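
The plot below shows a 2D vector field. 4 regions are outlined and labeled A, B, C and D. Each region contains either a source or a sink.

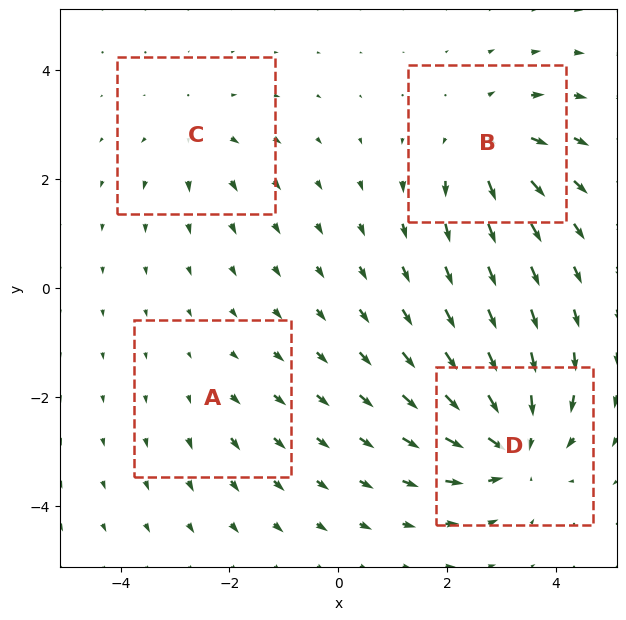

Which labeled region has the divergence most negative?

D

Divergence at each region's feature centre — A: about +2, B: about +5, C: about +3, D: about -7. Region D is most negative.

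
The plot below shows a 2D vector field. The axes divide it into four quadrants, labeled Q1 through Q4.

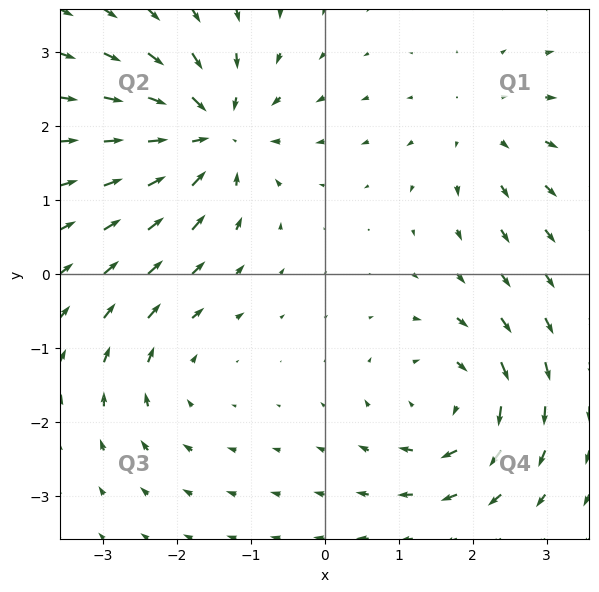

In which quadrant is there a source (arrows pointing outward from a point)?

Q1

The source sits at approximately (2.1, 2.0), which lies in quadrant Q1. The divergence there is about +2, positive as expected for a source.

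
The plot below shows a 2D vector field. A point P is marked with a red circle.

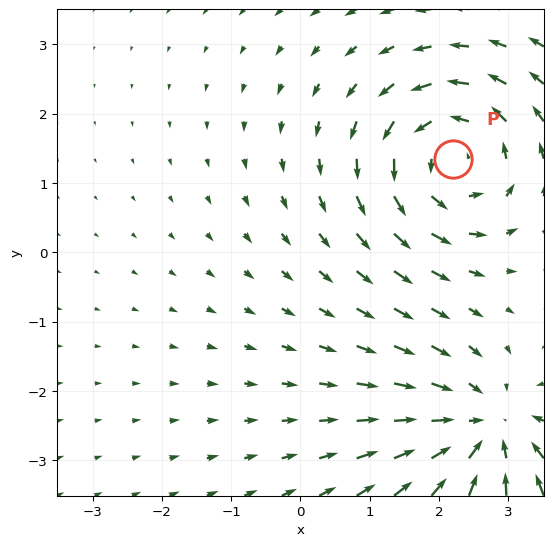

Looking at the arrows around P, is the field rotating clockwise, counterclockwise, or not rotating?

counterclockwise

Near P at (2.2, 1.3) the arrows circulate counterclockwise. The curl (z-component) there is about +5; positive curl means counterclockwise rotation.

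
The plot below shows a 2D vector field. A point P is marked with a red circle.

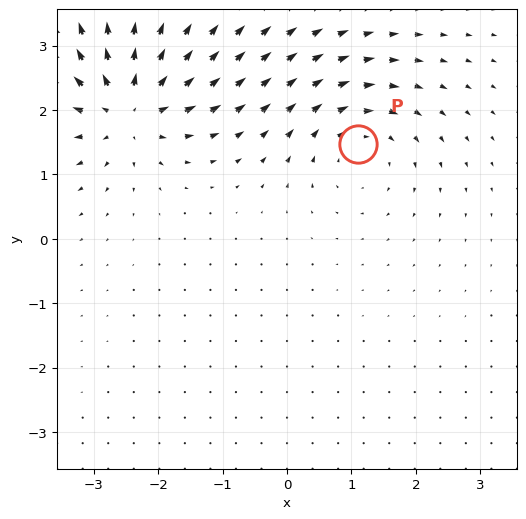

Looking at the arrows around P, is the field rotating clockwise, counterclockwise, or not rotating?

clockwise

Near P at (1.1, 1.5) the arrows circulate clockwise. The curl (z-component) there is about -4; negative curl means clockwise rotation.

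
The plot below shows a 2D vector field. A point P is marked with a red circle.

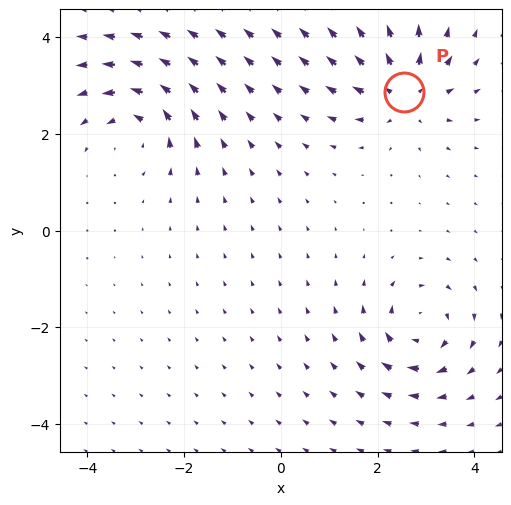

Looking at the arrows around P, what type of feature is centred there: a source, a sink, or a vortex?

source

At P (2.6, 2.9) the arrows spread outward. Divergence about +5, curl ≈0 — positive divergence with near-zero curl is a source.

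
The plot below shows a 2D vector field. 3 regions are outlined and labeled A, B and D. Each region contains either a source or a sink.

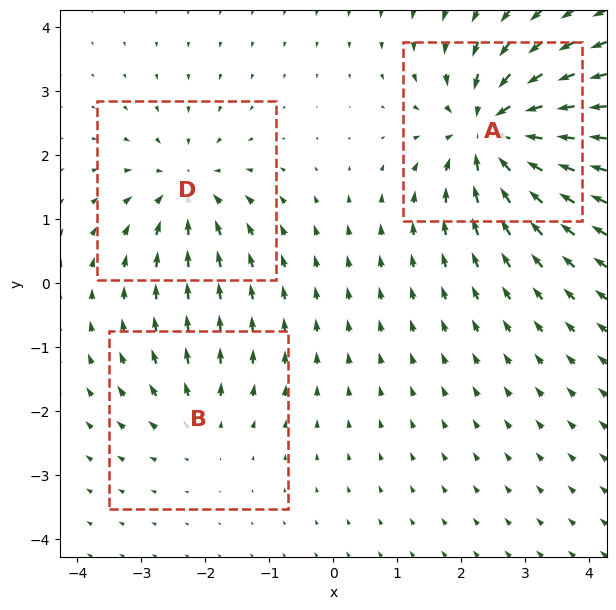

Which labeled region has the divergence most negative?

Divergence at each region's feature centre — A: about -6, B: about +2, D: about -4. Region A is most negative.

A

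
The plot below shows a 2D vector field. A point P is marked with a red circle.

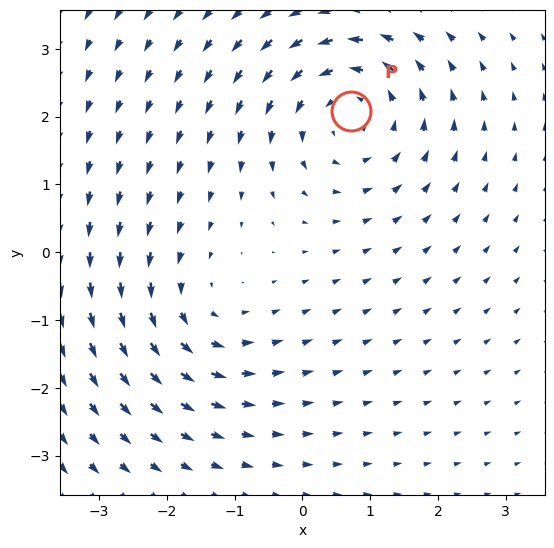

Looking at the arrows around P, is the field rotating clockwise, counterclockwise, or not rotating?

Near P at (0.7, 2.1) the arrows circulate counterclockwise. The curl (z-component) there is about +4; positive curl means counterclockwise rotation.

counterclockwise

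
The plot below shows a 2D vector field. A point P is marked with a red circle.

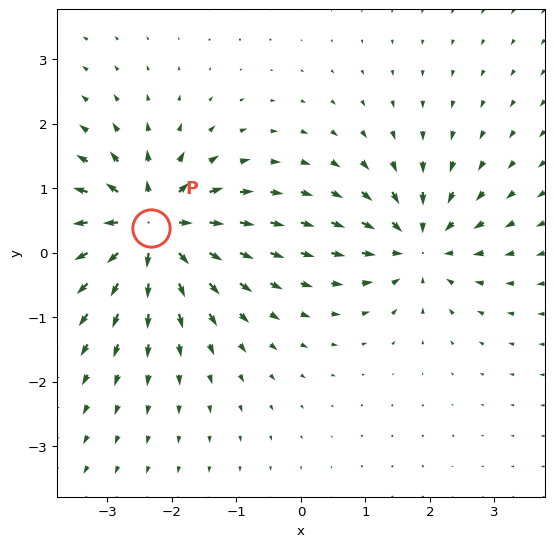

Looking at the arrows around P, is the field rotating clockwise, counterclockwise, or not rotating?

Near P at (-2.3, 0.4) the arrows show no circulation. The curl there is ≈0.

not rotating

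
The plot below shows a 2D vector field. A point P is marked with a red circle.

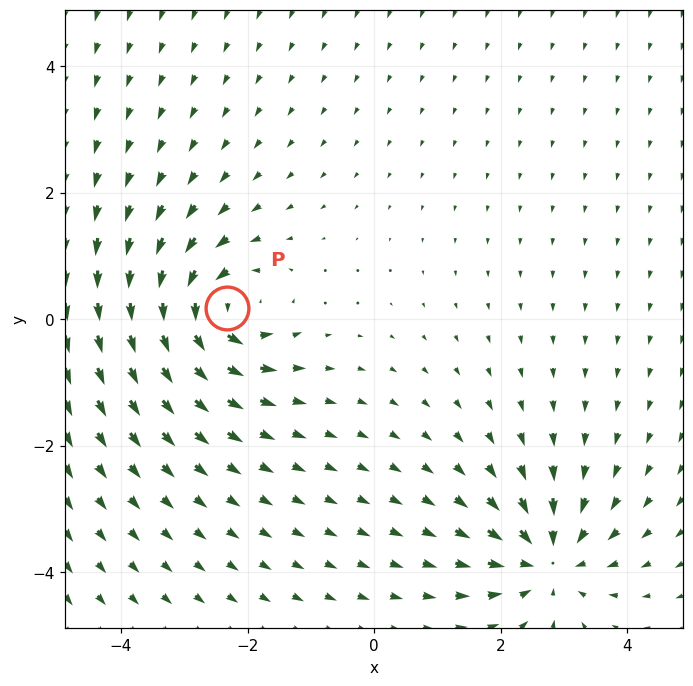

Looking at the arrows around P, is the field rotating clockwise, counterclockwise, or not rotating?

counterclockwise

Near P at (-2.3, 0.2) the arrows circulate counterclockwise. The curl (z-component) there is about +5; positive curl means counterclockwise rotation.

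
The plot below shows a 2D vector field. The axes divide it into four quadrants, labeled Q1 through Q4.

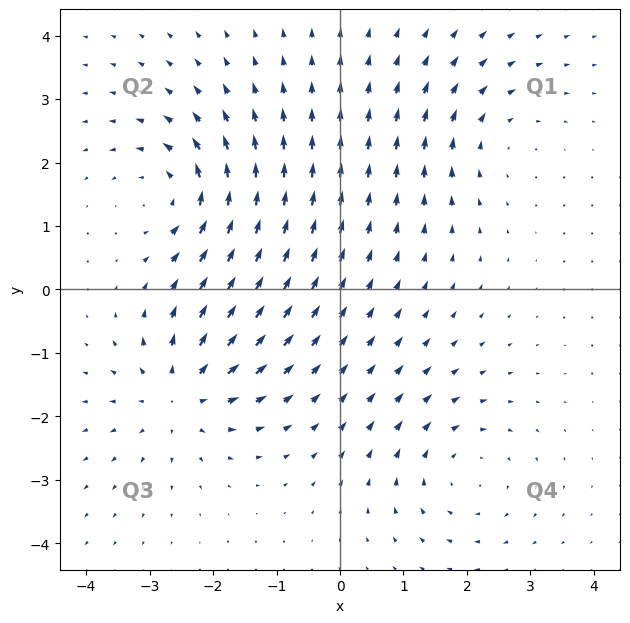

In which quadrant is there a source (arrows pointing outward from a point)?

Q3

The source sits at approximately (-2.5, -1.6), which lies in quadrant Q3. The divergence there is about +6, positive as expected for a source.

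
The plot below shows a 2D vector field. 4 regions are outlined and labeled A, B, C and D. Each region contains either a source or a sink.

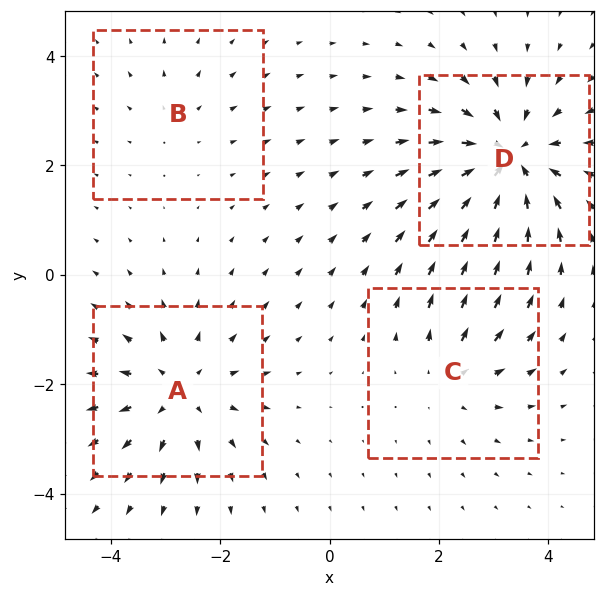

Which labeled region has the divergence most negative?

Divergence at each region's feature centre — A: about +5, B: about +2, C: about +3, D: about -6. Region D is most negative.

D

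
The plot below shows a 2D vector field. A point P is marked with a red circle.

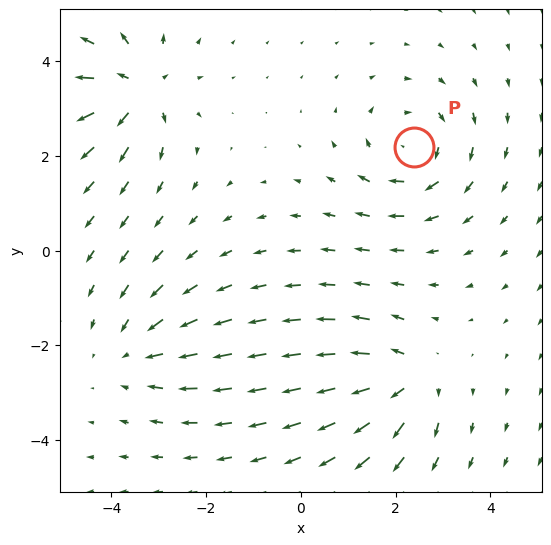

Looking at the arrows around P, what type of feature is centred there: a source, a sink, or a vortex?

vortex

At P (2.4, 2.2) the arrows circulate clockwise. Divergence ≈0, curl about -5 — near-zero divergence with nonzero curl is a vortex.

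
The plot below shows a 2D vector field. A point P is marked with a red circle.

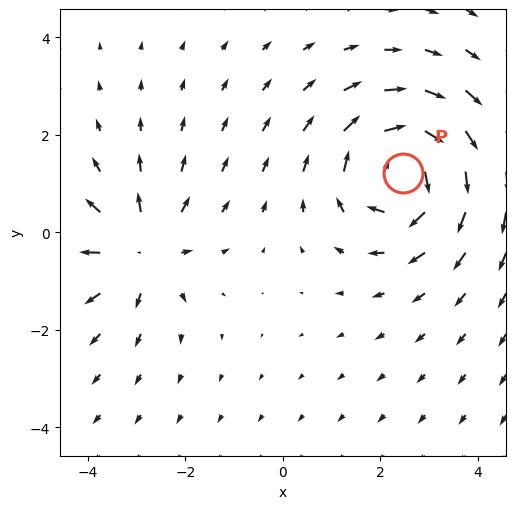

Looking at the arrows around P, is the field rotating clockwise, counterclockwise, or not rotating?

Near P at (2.5, 1.2) the arrows circulate clockwise. The curl (z-component) there is about -5; negative curl means clockwise rotation.

clockwise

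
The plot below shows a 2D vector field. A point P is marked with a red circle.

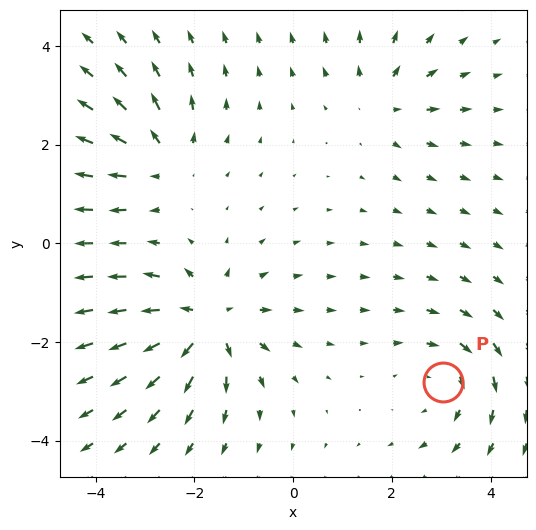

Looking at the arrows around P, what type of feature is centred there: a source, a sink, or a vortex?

At P (3.0, -2.8) the arrows circulate clockwise. Divergence ≈0, curl about -3 — near-zero divergence with nonzero curl is a vortex.

vortex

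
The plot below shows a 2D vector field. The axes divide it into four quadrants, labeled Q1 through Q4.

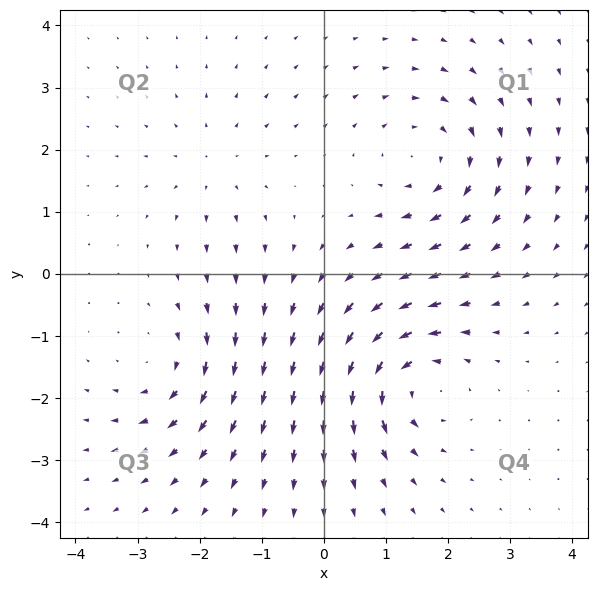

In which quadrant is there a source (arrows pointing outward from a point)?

Q2

The source sits at approximately (-1.8, 1.7), which lies in quadrant Q2. The divergence there is about +3, positive as expected for a source.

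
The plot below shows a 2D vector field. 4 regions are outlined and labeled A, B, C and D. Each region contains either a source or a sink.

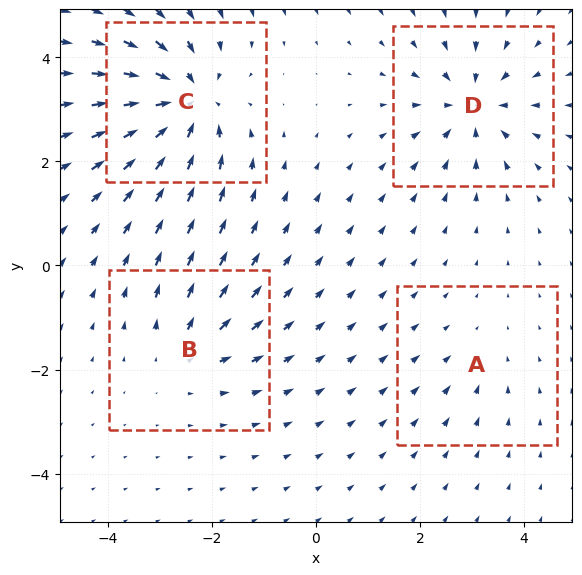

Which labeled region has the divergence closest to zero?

Divergence at each region's feature centre — A: about -2, B: about +4, C: about -7, D: about -5. Region A is closest to zero.

A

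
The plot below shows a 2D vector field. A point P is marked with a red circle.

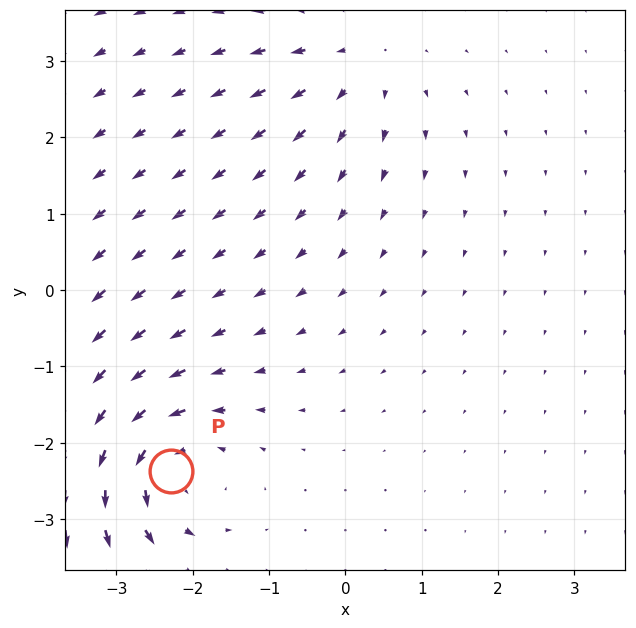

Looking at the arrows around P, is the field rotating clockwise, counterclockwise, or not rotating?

Near P at (-2.3, -2.4) the arrows circulate counterclockwise. The curl (z-component) there is about +5; positive curl means counterclockwise rotation.

counterclockwise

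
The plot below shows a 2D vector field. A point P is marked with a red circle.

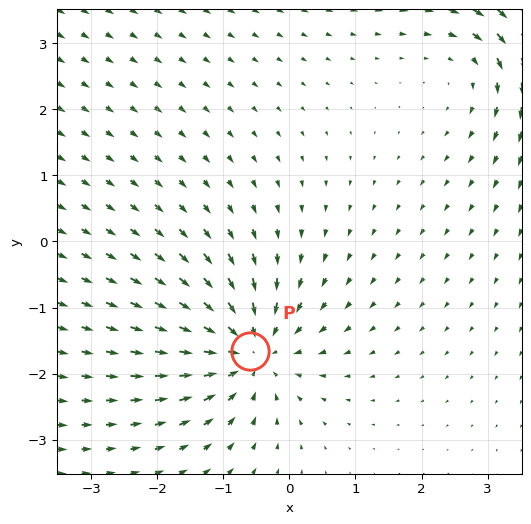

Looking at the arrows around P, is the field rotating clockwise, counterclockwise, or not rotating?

not rotating

Near P at (-0.6, -1.7) the arrows show no circulation. The curl there is ≈0.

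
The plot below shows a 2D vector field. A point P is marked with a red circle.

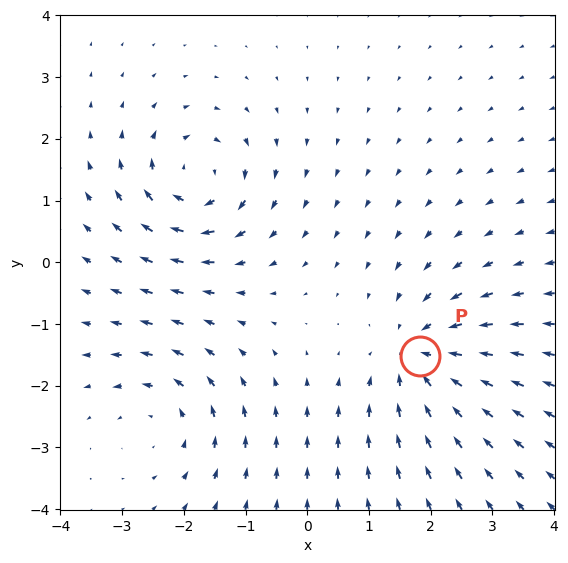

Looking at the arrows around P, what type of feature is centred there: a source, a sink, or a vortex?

sink

At P (1.8, -1.5) the arrows converge inward. Divergence about -5, curl ≈0 — negative divergence with near-zero curl is a sink.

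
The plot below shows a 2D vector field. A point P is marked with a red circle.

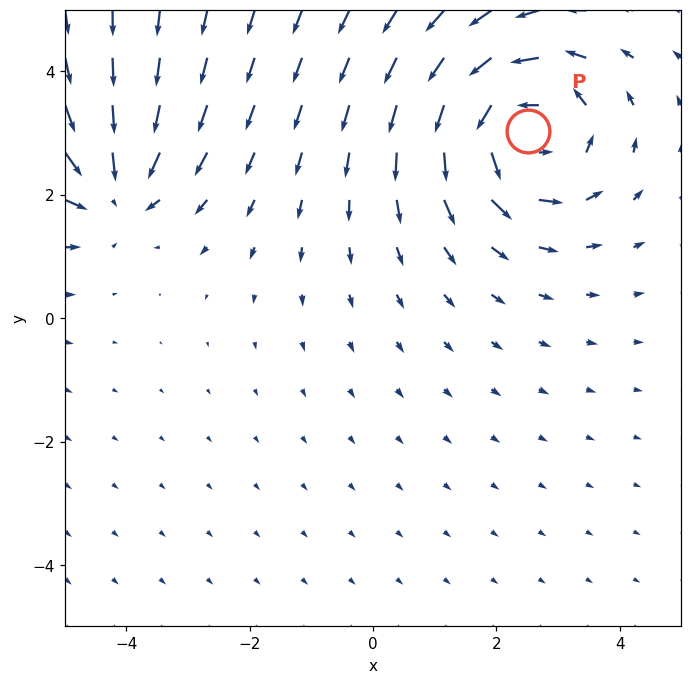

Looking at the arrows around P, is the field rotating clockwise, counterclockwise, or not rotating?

Near P at (2.5, 3.0) the arrows circulate counterclockwise. The curl (z-component) there is about +5; positive curl means counterclockwise rotation.

counterclockwise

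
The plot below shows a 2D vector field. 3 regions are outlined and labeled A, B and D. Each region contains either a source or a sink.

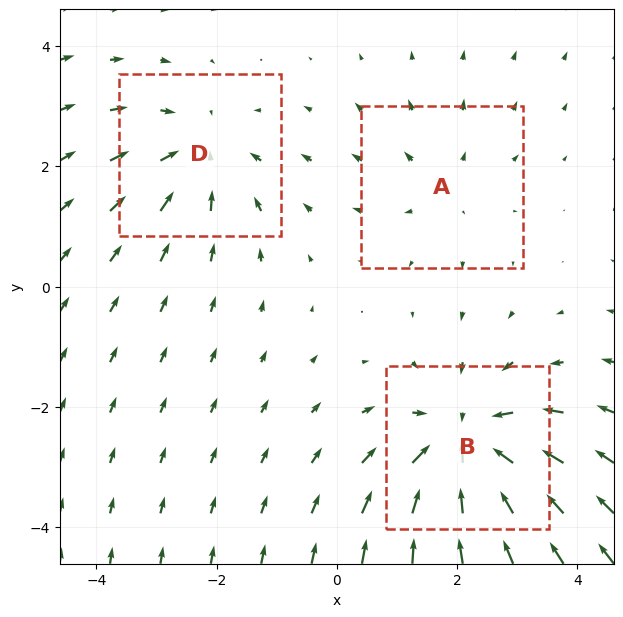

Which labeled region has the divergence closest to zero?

A

Divergence at each region's feature centre — A: about +2, B: about -5, D: about -3. Region A is closest to zero.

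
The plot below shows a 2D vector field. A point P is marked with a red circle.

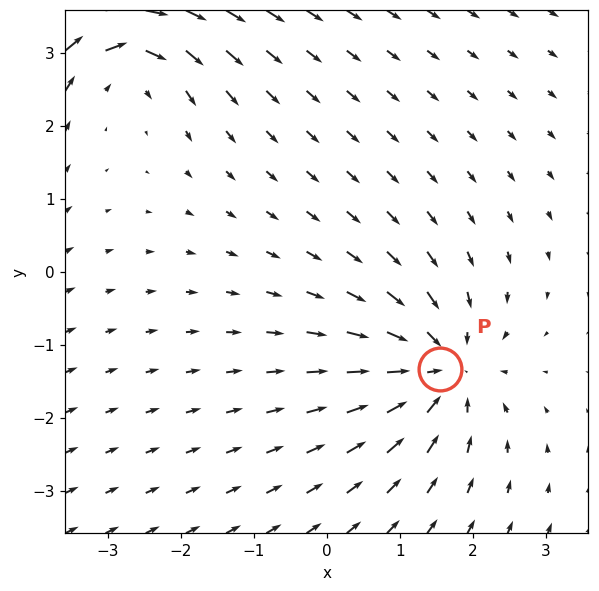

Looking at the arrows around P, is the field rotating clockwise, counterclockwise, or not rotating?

Near P at (1.6, -1.3) the arrows show no circulation. The curl there is ≈0.

not rotating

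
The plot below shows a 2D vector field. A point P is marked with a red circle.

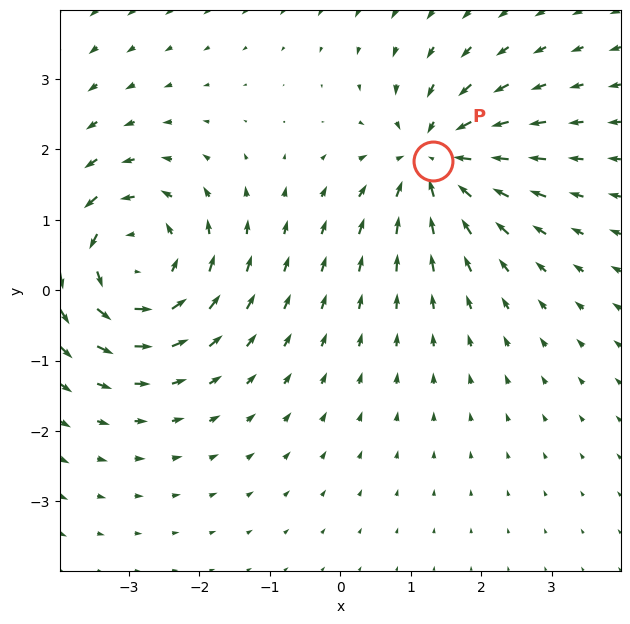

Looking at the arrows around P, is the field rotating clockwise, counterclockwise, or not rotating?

not rotating

Near P at (1.3, 1.8) the arrows show no circulation. The curl there is ≈0.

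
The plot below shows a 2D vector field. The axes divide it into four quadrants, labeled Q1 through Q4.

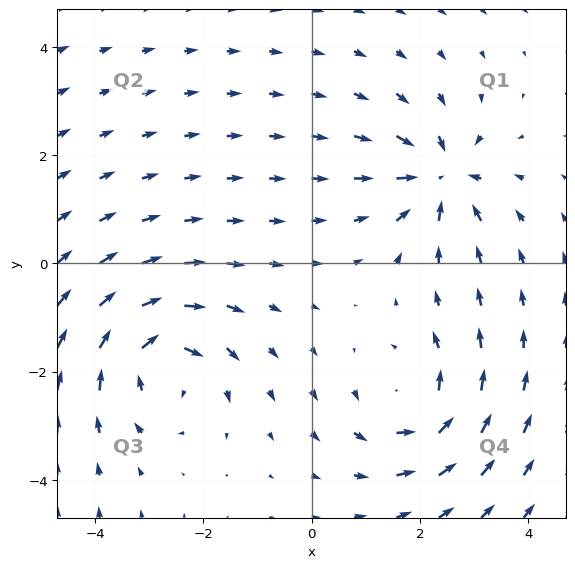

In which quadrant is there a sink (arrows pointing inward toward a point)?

The sink sits at approximately (2.4, 1.6), which lies in quadrant Q1. The divergence there is about -5, negative as expected for a sink.

Q1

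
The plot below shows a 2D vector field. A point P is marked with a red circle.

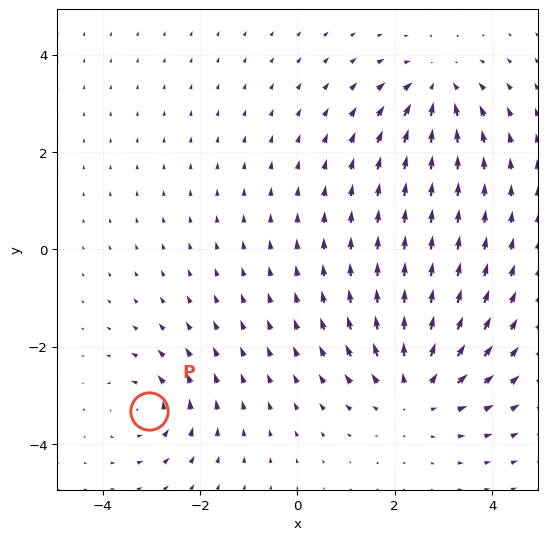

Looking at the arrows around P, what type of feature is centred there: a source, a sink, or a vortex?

At P (-3.1, -3.3) the arrows circulate counterclockwise. Divergence ≈0, curl about +4 — near-zero divergence with nonzero curl is a vortex.

vortex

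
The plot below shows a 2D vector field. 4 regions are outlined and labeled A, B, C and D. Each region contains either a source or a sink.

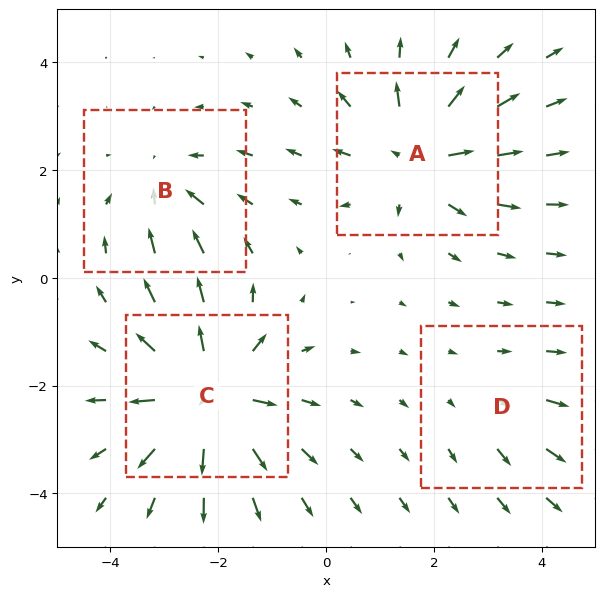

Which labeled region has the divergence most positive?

Divergence at each region's feature centre — A: about +6, B: about -4, C: about +7, D: about +2. Region C is most positive.

C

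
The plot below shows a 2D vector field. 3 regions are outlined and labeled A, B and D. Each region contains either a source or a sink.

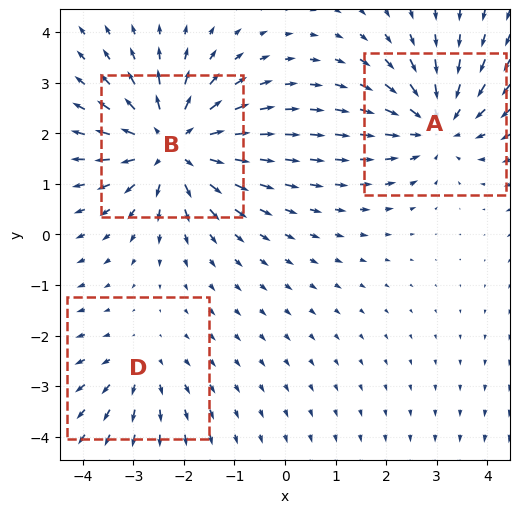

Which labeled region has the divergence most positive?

Divergence at each region's feature centre — A: about -4, B: about +5, D: about +2. Region B is most positive.

B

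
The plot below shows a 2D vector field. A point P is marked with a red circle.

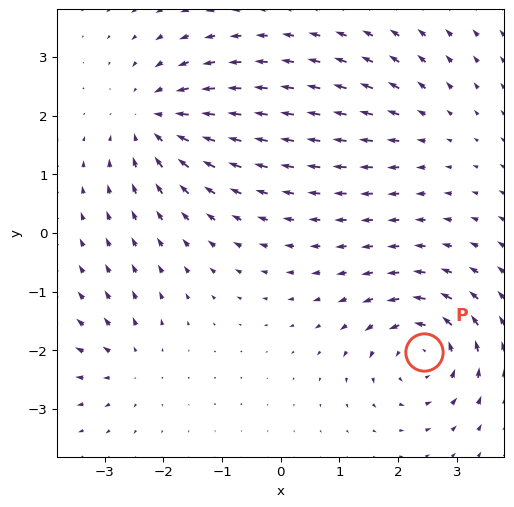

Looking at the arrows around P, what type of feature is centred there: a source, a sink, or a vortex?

At P (2.4, -2.0) the arrows circulate counterclockwise. Divergence ≈0, curl about +7 — near-zero divergence with nonzero curl is a vortex.

vortex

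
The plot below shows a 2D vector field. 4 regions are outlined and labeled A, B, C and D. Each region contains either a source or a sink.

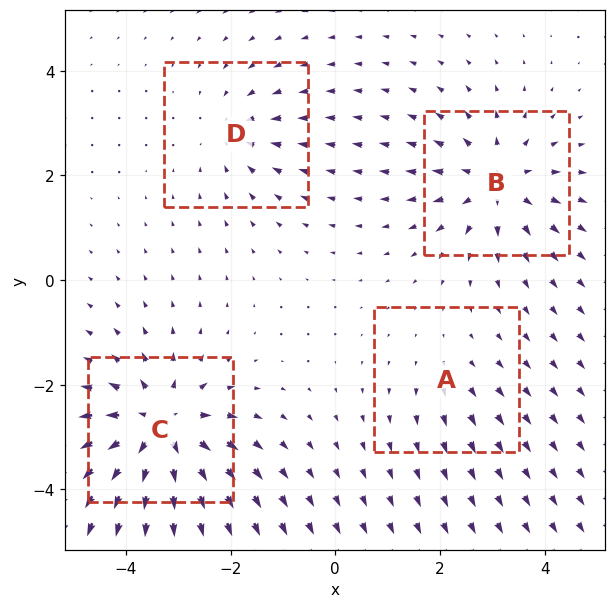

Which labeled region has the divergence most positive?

Divergence at each region's feature centre — A: about +2, B: about +5, C: about +7, D: about -3. Region C is most positive.

C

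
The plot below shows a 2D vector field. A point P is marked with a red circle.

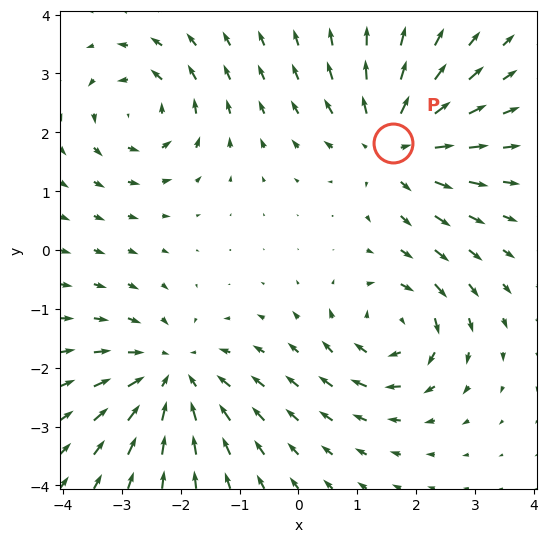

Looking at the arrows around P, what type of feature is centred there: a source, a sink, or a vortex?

source

At P (1.6, 1.8) the arrows spread outward. Divergence about +4, curl ≈0 — positive divergence with near-zero curl is a source.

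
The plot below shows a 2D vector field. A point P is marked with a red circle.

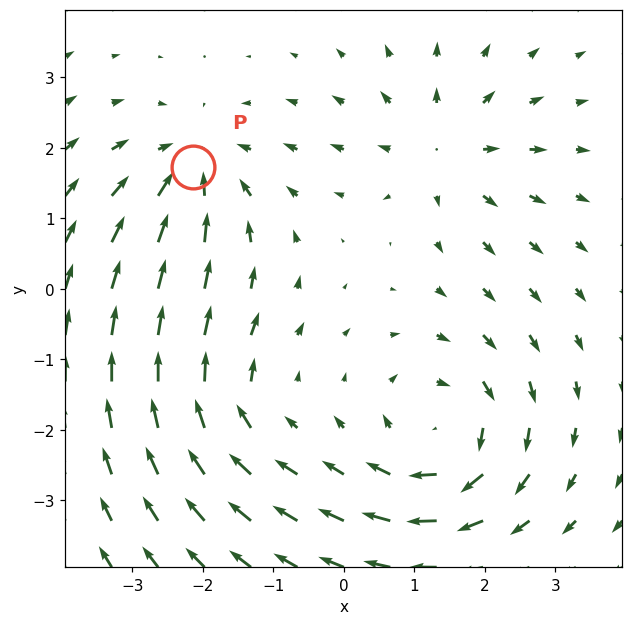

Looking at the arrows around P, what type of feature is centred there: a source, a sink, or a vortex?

sink

At P (-2.1, 1.7) the arrows converge inward. Divergence about -3, curl ≈0 — negative divergence with near-zero curl is a sink.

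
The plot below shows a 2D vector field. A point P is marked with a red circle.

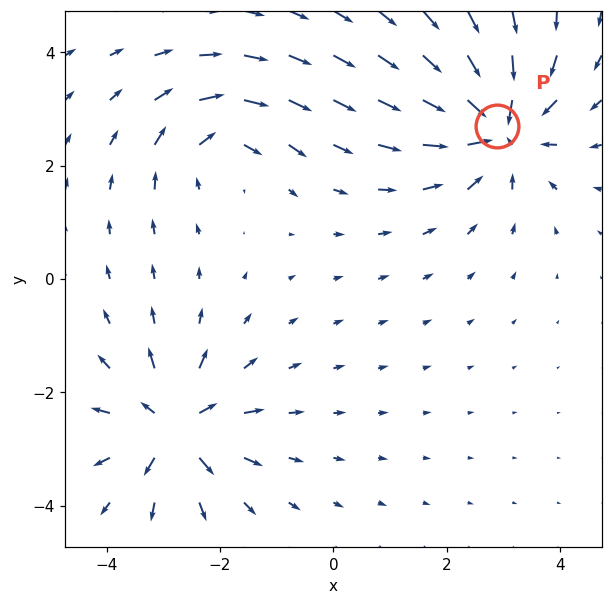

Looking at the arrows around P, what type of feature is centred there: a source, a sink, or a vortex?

sink

At P (2.9, 2.7) the arrows converge inward. Divergence about -6, curl ≈0 — negative divergence with near-zero curl is a sink.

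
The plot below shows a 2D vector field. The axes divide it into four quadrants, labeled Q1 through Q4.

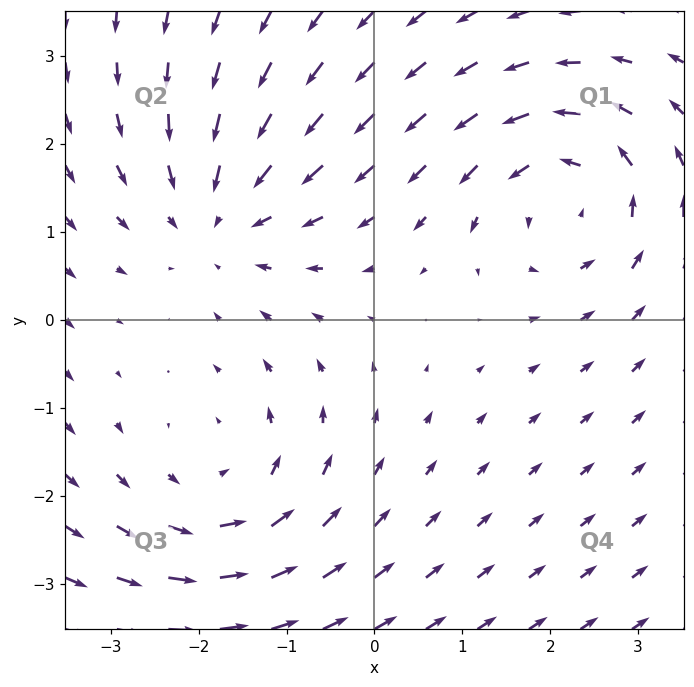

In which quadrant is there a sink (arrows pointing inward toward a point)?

The sink sits at approximately (-1.8, 1.2), which lies in quadrant Q2. The divergence there is about -3, negative as expected for a sink.

Q2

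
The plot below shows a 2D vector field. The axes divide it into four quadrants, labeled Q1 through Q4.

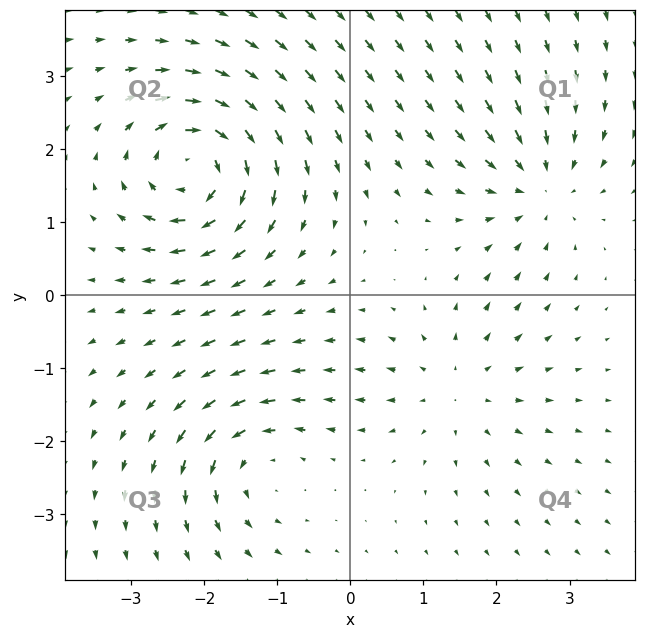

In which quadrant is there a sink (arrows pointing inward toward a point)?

The sink sits at approximately (2.6, 1.5), which lies in quadrant Q1. The divergence there is about -4, negative as expected for a sink.

Q1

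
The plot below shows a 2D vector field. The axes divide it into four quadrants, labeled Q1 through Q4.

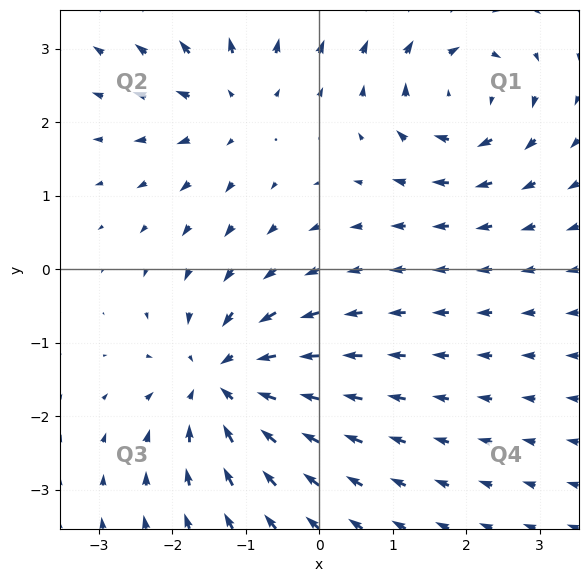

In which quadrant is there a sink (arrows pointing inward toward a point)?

Q3

The sink sits at approximately (-1.3, -1.5), which lies in quadrant Q3. The divergence there is about -6, negative as expected for a sink.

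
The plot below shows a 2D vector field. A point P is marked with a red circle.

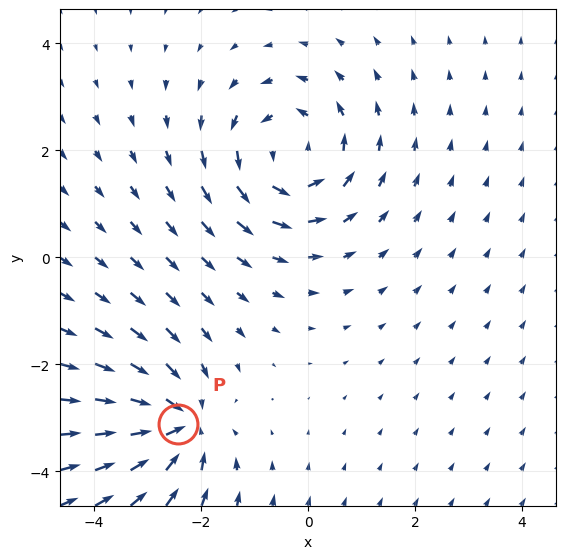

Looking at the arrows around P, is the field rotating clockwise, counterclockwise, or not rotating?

Near P at (-2.4, -3.1) the arrows show no circulation. The curl there is ≈0.

not rotating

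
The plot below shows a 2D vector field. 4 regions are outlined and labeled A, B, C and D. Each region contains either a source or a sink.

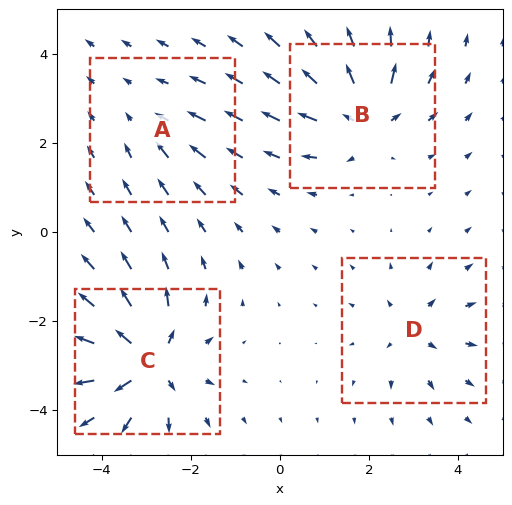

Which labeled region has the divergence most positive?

Divergence at each region's feature centre — A: about -3, B: about +6, C: about +8, D: about +4. Region C is most positive.

C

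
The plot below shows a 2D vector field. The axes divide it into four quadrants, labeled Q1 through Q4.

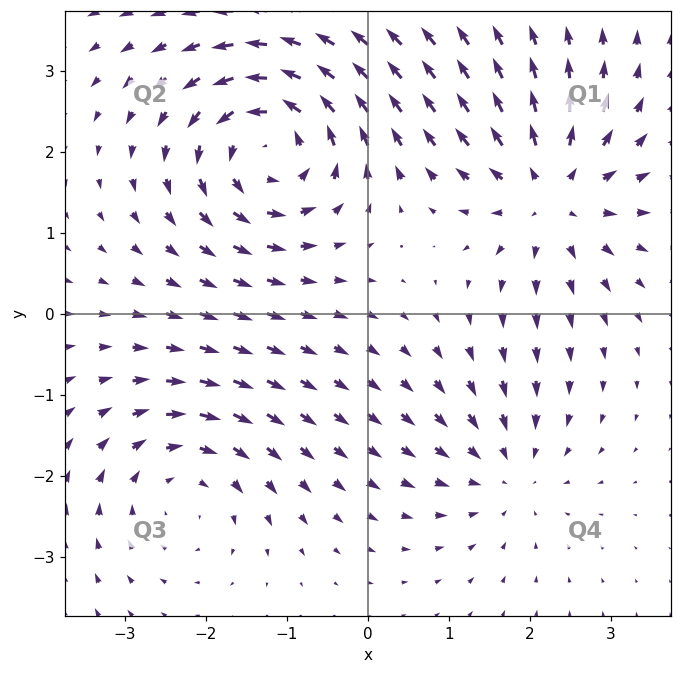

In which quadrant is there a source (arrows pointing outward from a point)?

The source sits at approximately (2.3, 1.5), which lies in quadrant Q1. The divergence there is about +5, positive as expected for a source.

Q1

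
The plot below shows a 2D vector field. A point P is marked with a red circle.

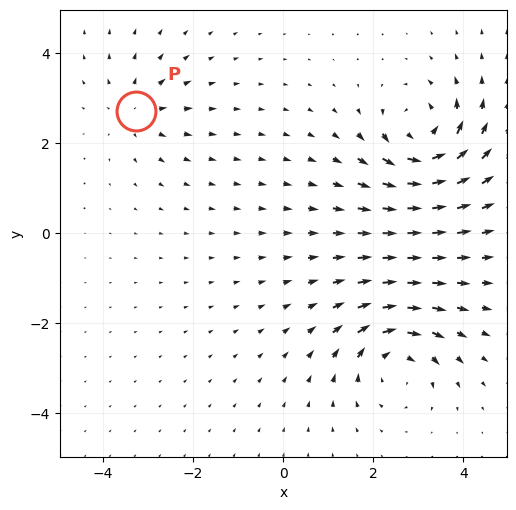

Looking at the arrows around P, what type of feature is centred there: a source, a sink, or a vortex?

source

At P (-3.3, 2.7) the arrows spread outward. Divergence about +3, curl ≈0 — positive divergence with near-zero curl is a source.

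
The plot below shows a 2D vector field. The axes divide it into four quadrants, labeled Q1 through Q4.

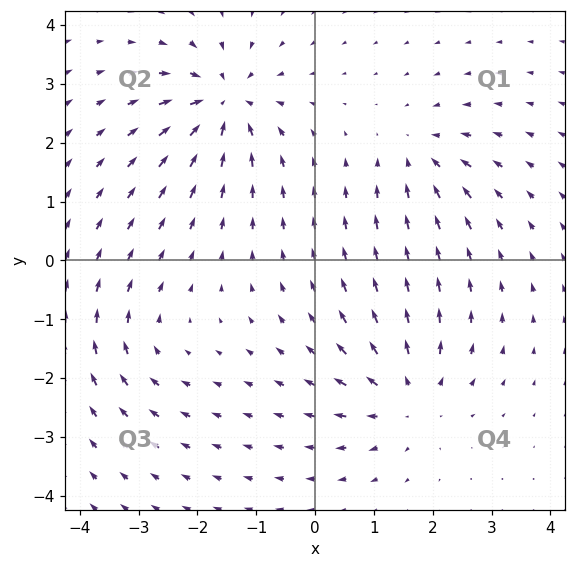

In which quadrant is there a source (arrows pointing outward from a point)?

Q4

The source sits at approximately (1.6, -2.3), which lies in quadrant Q4. The divergence there is about +4, positive as expected for a source.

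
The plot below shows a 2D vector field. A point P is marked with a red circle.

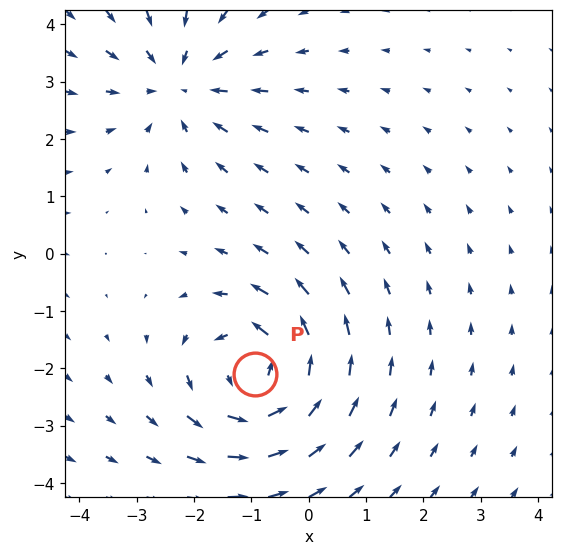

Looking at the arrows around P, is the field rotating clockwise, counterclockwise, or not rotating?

Near P at (-0.9, -2.1) the arrows circulate counterclockwise. The curl (z-component) there is about +5; positive curl means counterclockwise rotation.

counterclockwise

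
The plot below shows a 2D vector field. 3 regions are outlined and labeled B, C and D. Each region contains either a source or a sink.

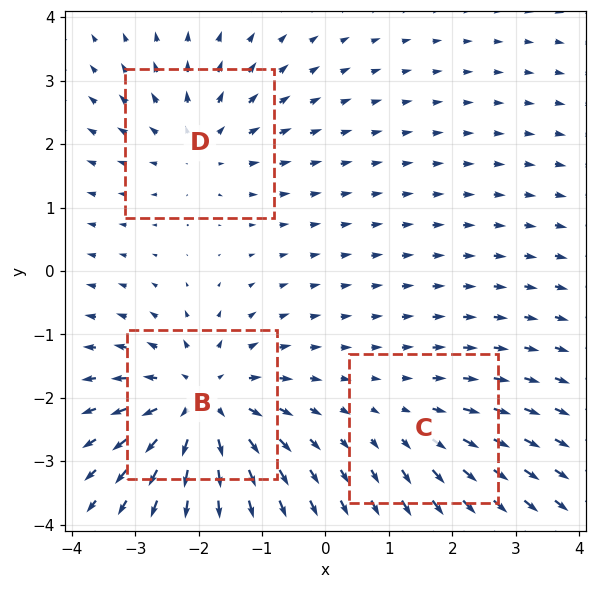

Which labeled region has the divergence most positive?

B

Divergence at each region's feature centre — B: about +5, C: about +2, D: about +3. Region B is most positive.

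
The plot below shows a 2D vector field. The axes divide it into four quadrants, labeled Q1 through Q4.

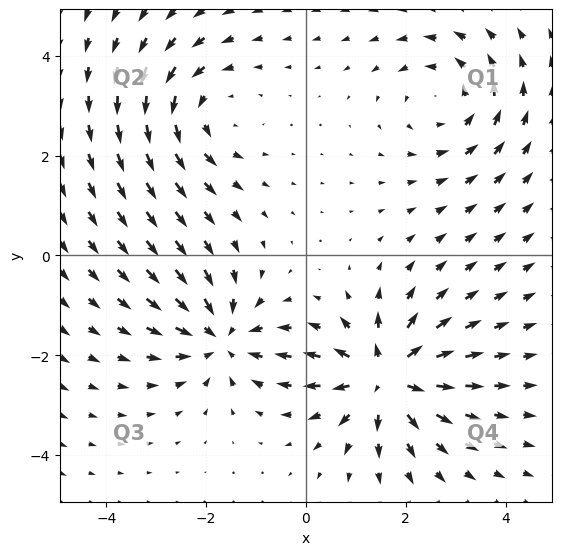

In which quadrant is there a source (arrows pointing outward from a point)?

Q4

The source sits at approximately (1.6, -2.4), which lies in quadrant Q4. The divergence there is about +5, positive as expected for a source.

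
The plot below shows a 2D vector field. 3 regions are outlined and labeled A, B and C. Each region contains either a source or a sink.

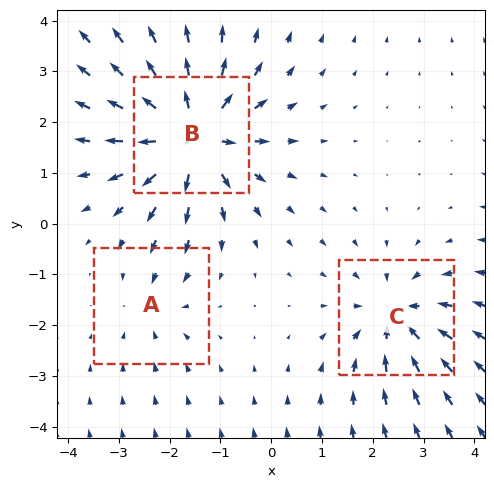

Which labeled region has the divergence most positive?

B

Divergence at each region's feature centre — A: about -2, B: about +5, C: about -3. Region B is most positive.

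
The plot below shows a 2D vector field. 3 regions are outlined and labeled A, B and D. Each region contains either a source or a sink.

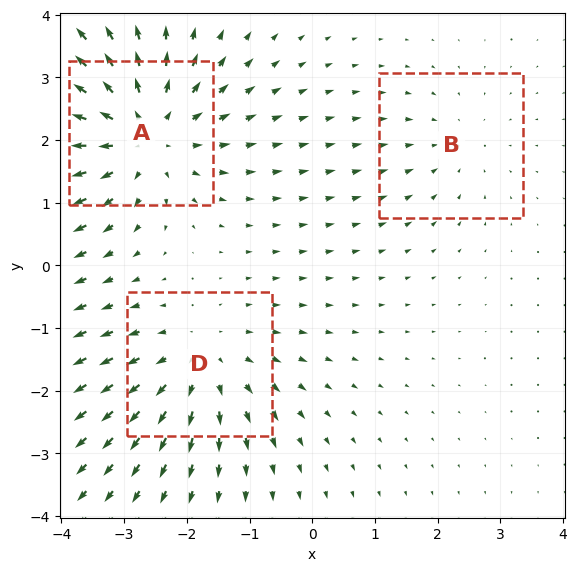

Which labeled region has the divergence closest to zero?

Divergence at each region's feature centre — A: about +4, B: about -2, D: about +3. Region B is closest to zero.

B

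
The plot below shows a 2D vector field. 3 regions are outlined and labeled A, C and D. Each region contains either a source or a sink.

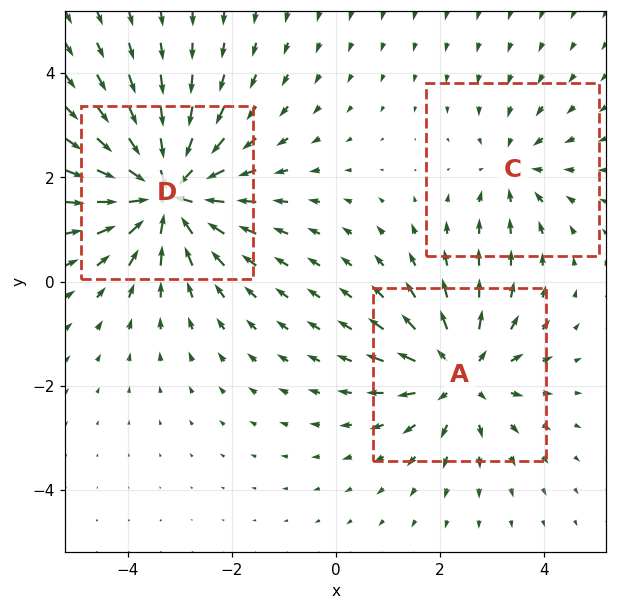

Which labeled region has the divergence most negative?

D

Divergence at each region's feature centre — A: about +3, C: about -2, D: about -5. Region D is most negative.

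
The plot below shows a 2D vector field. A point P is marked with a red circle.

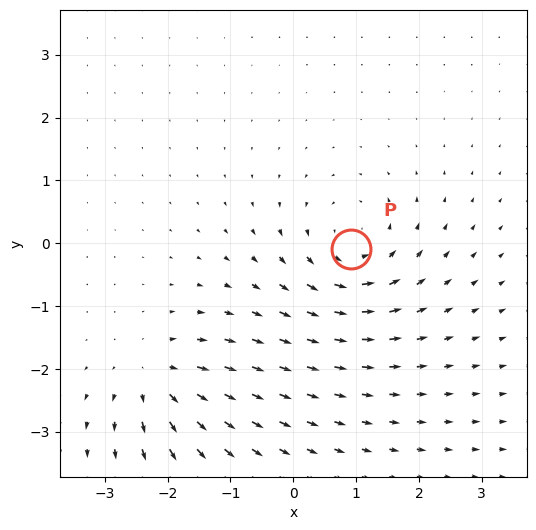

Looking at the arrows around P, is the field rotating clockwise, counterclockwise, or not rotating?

counterclockwise

Near P at (0.9, -0.1) the arrows circulate counterclockwise. The curl (z-component) there is about +5; positive curl means counterclockwise rotation.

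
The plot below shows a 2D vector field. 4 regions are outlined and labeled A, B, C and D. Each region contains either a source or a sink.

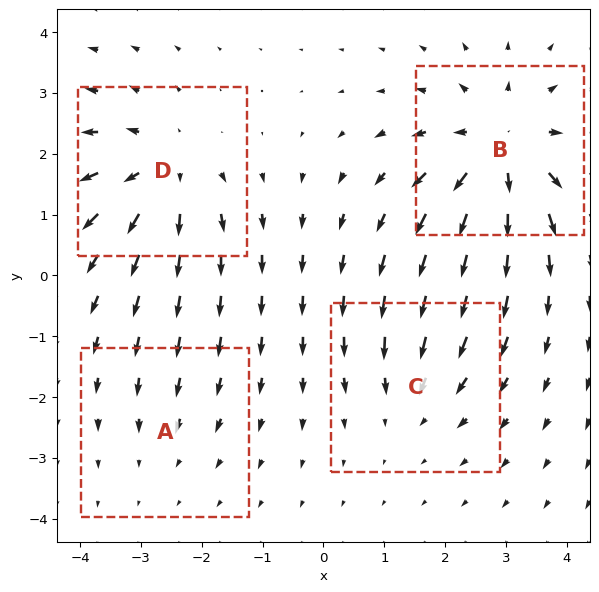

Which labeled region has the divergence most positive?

B

Divergence at each region's feature centre — A: about -2, B: about +6, C: about -3, D: about +5. Region B is most positive.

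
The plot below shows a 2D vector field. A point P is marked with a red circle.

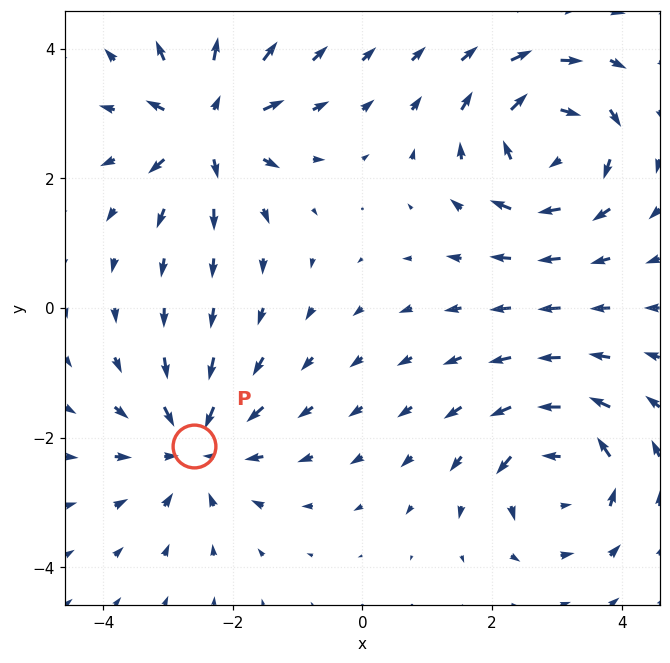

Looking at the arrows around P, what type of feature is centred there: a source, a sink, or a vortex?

At P (-2.6, -2.1) the arrows converge inward. Divergence about -5, curl ≈0 — negative divergence with near-zero curl is a sink.

sink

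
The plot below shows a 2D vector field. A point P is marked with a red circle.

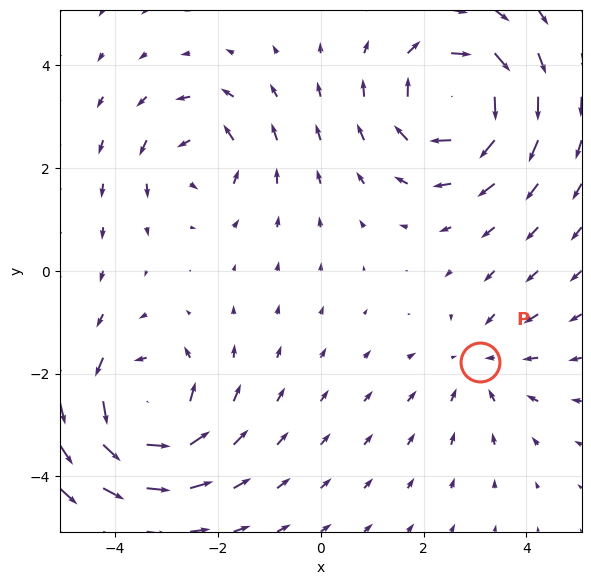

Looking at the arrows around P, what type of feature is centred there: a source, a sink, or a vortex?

At P (3.1, -1.8) the arrows converge inward. Divergence about -2, curl ≈0 — negative divergence with near-zero curl is a sink.

sink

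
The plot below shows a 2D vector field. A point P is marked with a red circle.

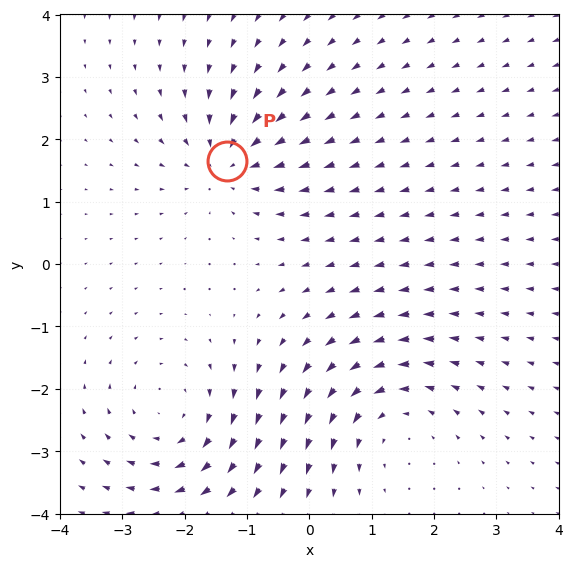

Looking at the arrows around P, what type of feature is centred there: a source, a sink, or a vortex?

At P (-1.3, 1.7) the arrows converge inward. Divergence about -5, curl ≈0 — negative divergence with near-zero curl is a sink.

sink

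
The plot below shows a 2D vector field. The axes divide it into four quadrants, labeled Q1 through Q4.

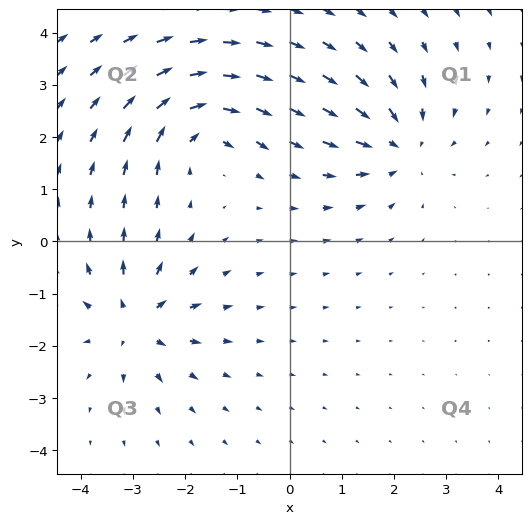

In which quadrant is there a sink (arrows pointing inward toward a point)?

Q1

The sink sits at approximately (2.1, 1.8), which lies in quadrant Q1. The divergence there is about -5, negative as expected for a sink.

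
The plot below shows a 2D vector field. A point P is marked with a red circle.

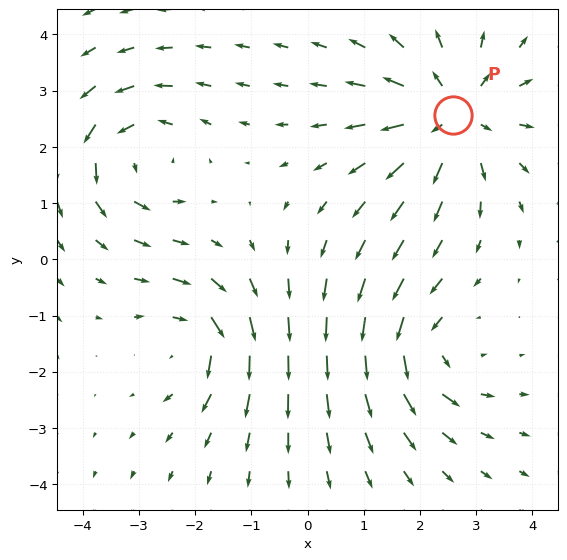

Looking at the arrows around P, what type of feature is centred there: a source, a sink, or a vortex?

At P (2.6, 2.6) the arrows spread outward. Divergence about +5, curl ≈0 — positive divergence with near-zero curl is a source.

source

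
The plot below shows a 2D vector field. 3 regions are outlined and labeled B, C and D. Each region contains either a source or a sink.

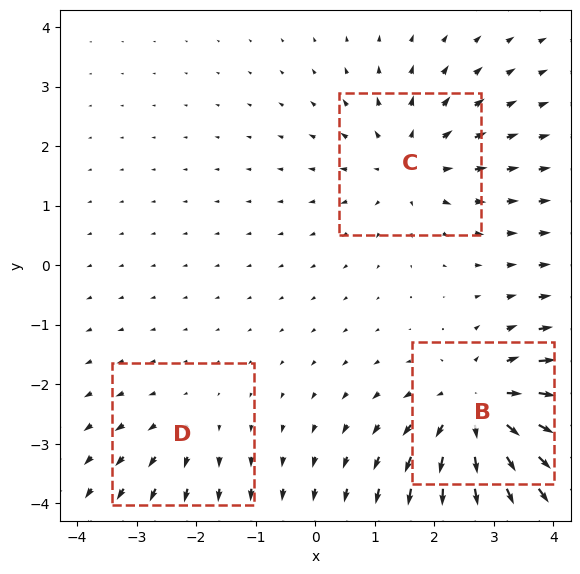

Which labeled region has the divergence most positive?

B

Divergence at each region's feature centre — B: about +5, C: about +3, D: about +2. Region B is most positive.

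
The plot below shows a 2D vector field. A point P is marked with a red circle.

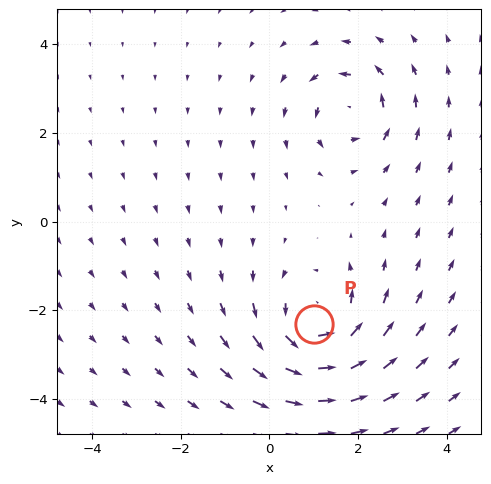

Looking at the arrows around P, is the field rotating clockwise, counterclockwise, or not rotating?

counterclockwise

Near P at (1.0, -2.3) the arrows circulate counterclockwise. The curl (z-component) there is about +4; positive curl means counterclockwise rotation.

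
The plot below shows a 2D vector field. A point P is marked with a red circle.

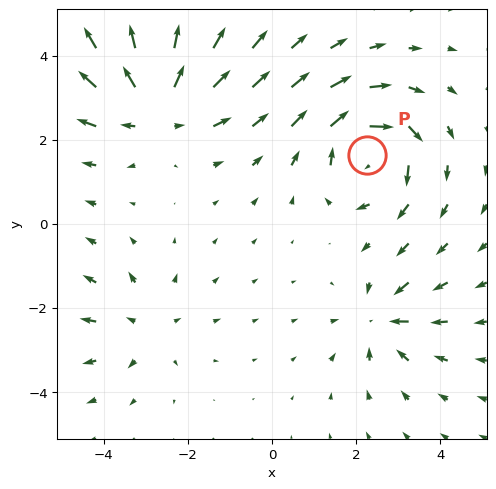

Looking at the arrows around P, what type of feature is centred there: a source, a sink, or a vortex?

vortex

At P (2.3, 1.6) the arrows circulate clockwise. Divergence ≈0, curl about -5 — near-zero divergence with nonzero curl is a vortex.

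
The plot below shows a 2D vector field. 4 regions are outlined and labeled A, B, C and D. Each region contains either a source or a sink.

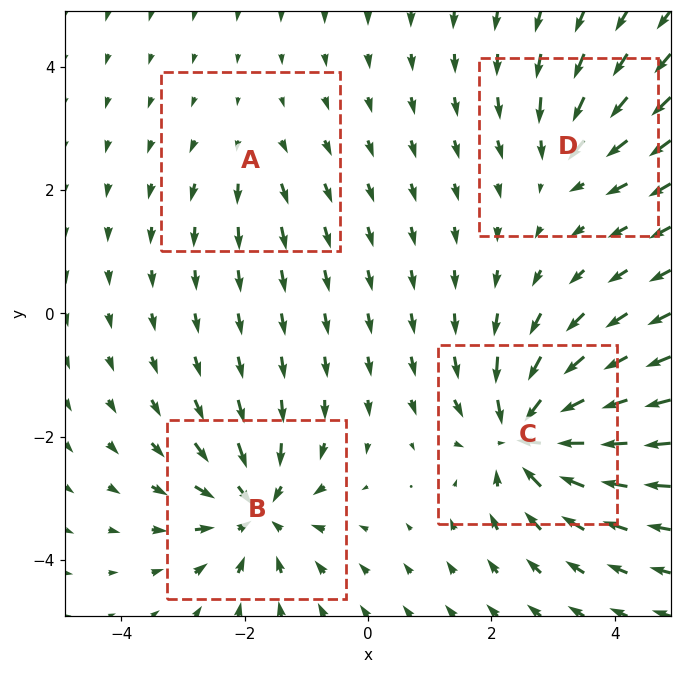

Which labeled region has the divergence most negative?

C

Divergence at each region's feature centre — A: about +2, B: about -6, C: about -8, D: about -4. Region C is most negative.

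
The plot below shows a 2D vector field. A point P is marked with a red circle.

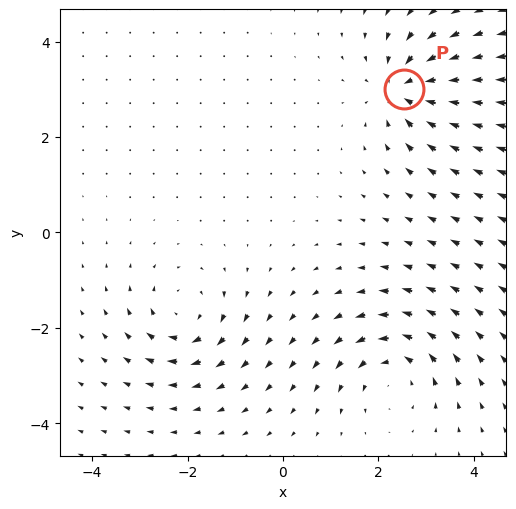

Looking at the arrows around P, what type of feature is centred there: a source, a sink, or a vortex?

sink

At P (2.5, 3.0) the arrows converge inward. Divergence about -5, curl ≈0 — negative divergence with near-zero curl is a sink.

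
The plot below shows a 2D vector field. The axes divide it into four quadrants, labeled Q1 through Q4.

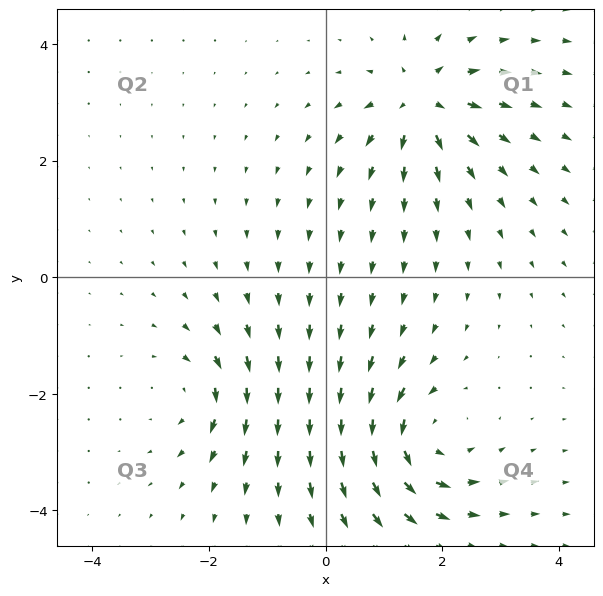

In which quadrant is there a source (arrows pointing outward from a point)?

Q1

The source sits at approximately (1.7, 3.0), which lies in quadrant Q1. The divergence there is about +6, positive as expected for a source.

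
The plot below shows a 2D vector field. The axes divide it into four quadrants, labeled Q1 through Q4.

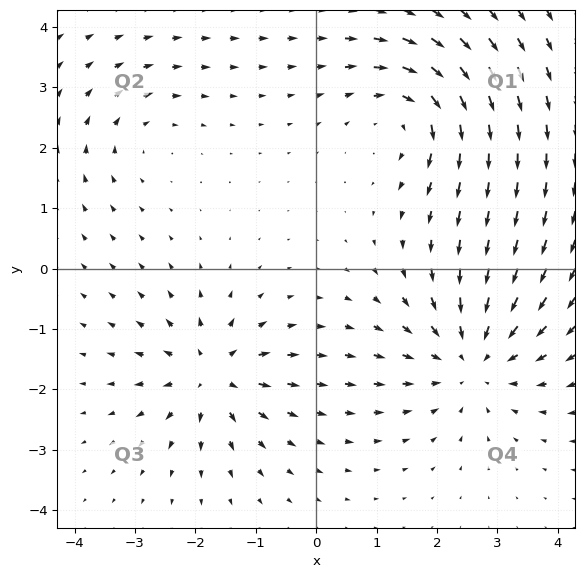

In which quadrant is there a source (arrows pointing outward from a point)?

Q3

The source sits at approximately (-1.7, -1.8), which lies in quadrant Q3. The divergence there is about +5, positive as expected for a source.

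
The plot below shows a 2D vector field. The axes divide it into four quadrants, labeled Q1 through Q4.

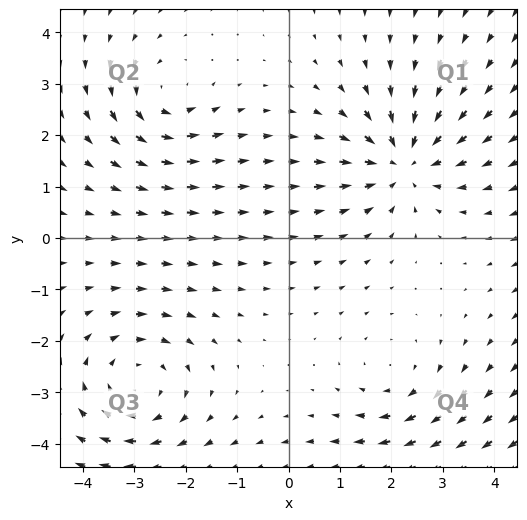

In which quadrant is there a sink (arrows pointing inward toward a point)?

Q1

The sink sits at approximately (2.2, 1.5), which lies in quadrant Q1. The divergence there is about -4, negative as expected for a sink.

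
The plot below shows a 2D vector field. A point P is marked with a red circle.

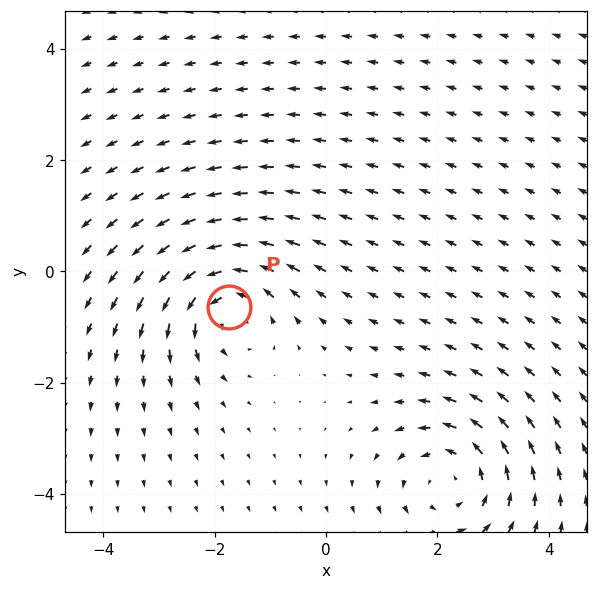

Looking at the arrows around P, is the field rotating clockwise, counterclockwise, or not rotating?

Near P at (-1.8, -0.6) the arrows circulate counterclockwise. The curl (z-component) there is about +3; positive curl means counterclockwise rotation.

counterclockwise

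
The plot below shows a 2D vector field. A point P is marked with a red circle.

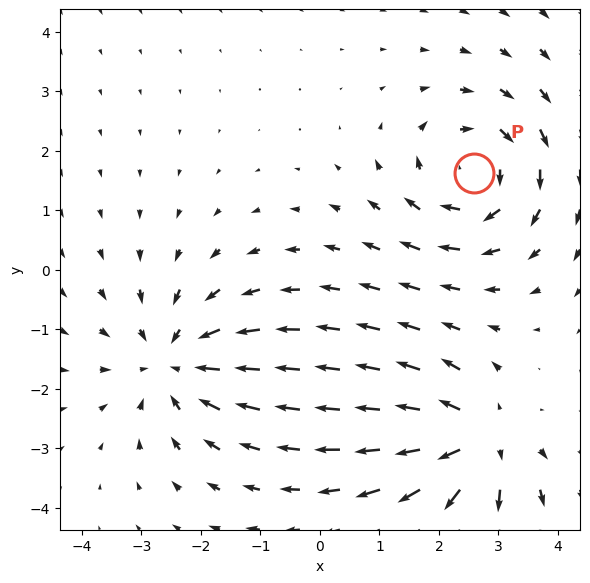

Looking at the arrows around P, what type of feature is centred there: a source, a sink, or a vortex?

At P (2.6, 1.6) the arrows circulate clockwise. Divergence ≈0, curl about -3 — near-zero divergence with nonzero curl is a vortex.

vortex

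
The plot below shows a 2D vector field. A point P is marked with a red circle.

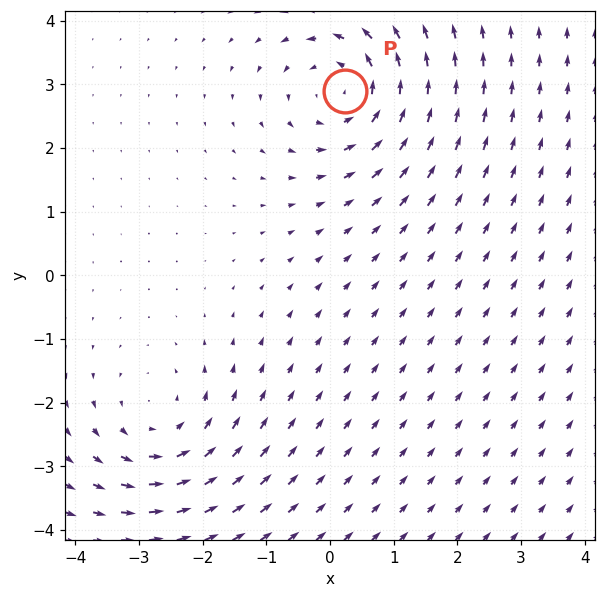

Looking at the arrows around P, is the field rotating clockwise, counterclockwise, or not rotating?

counterclockwise

Near P at (0.2, 2.9) the arrows circulate counterclockwise. The curl (z-component) there is about +4; positive curl means counterclockwise rotation.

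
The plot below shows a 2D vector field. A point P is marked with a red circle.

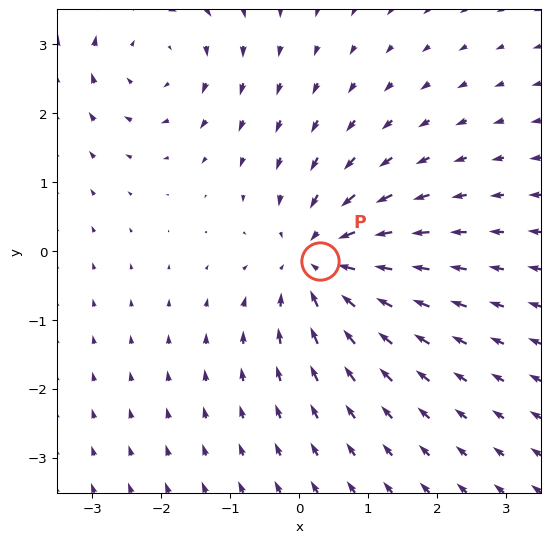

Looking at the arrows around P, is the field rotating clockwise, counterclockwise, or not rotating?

not rotating

Near P at (0.3, -0.1) the arrows show no circulation. The curl there is ≈0.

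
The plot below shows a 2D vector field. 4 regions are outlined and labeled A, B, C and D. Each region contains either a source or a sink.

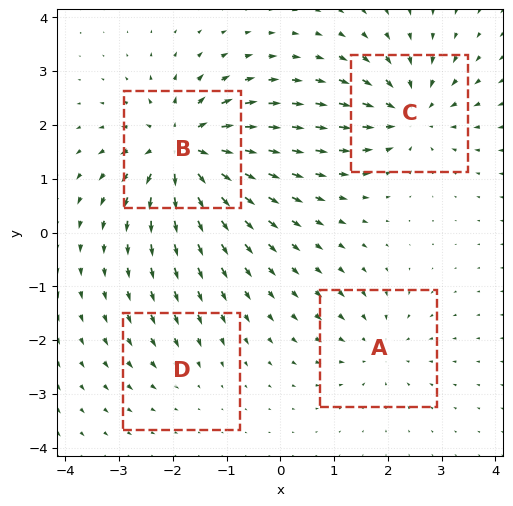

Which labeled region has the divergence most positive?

B

Divergence at each region's feature centre — A: about -4, B: about +9, C: about -6, D: about -2. Region B is most positive.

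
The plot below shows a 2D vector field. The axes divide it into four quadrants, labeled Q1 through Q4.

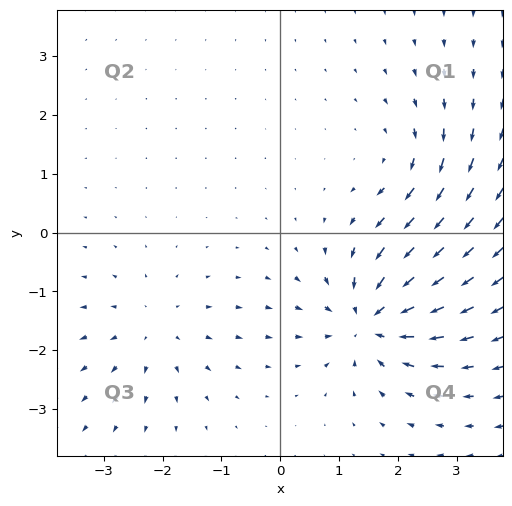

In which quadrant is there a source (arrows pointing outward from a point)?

The source sits at approximately (-2.1, -1.6), which lies in quadrant Q3. The divergence there is about +3, positive as expected for a source.

Q3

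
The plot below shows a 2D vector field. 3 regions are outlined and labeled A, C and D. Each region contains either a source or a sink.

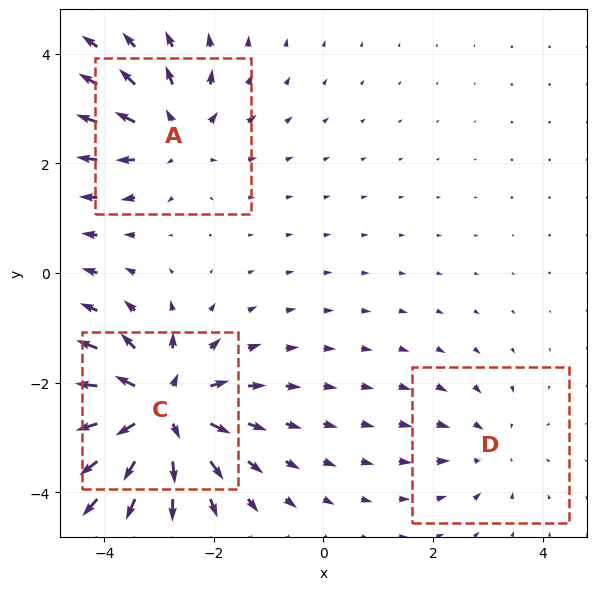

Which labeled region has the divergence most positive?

C

Divergence at each region's feature centre — A: about +3, C: about +6, D: about -2. Region C is most positive.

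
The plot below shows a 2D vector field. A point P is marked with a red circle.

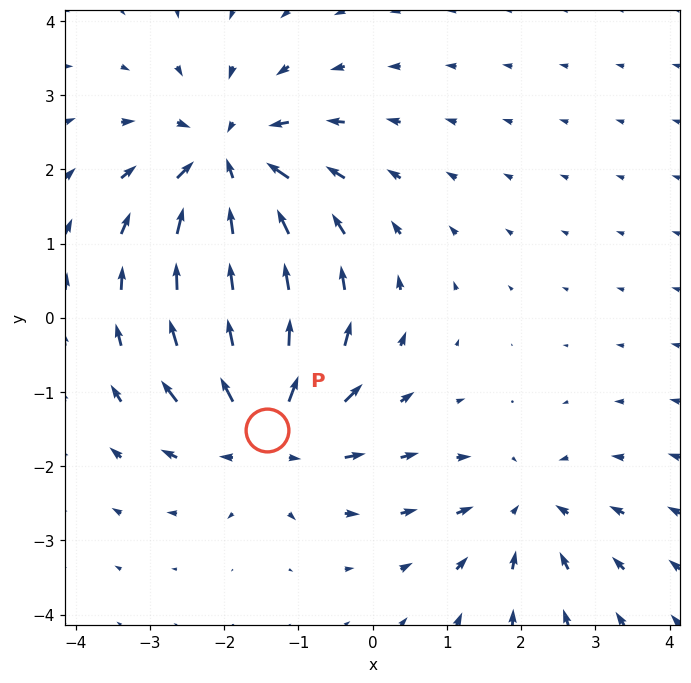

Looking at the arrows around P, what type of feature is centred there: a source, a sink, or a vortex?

At P (-1.4, -1.5) the arrows spread outward. Divergence about +5, curl ≈0 — positive divergence with near-zero curl is a source.

source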